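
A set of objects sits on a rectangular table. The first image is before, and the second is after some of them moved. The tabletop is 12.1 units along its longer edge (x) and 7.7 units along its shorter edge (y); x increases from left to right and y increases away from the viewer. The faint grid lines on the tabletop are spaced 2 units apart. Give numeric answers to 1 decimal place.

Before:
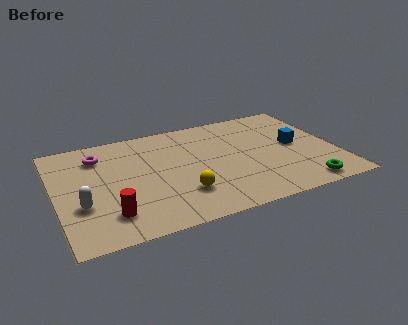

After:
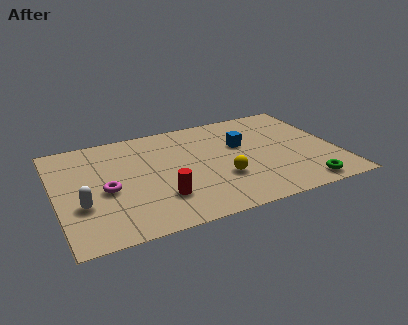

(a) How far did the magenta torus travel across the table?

2.6

The magenta torus moved from about (2.0, 6.0) to (2.1, 3.4), a distance of √(0.1² + 2.6²) ≈ 2.6.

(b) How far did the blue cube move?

2.4

From (10.4, 4.0) to (8.1, 4.8), the blue cube covered √(2.3² + 0.8²) ≈ 2.4 units.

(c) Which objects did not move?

the green torus and the white capsule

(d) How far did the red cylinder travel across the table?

2.2

The red cylinder was near (2.1, 1.7) before and (4.3, 2.1) after, so it travelled √(2.2² + 0.4²) ≈ 2.2 units.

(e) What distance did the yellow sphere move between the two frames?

1.9

From (5.2, 2.1) to (7.0, 2.6), the yellow sphere covered √(1.8² + 0.5²) ≈ 1.9 units.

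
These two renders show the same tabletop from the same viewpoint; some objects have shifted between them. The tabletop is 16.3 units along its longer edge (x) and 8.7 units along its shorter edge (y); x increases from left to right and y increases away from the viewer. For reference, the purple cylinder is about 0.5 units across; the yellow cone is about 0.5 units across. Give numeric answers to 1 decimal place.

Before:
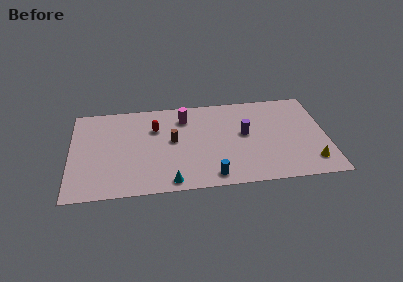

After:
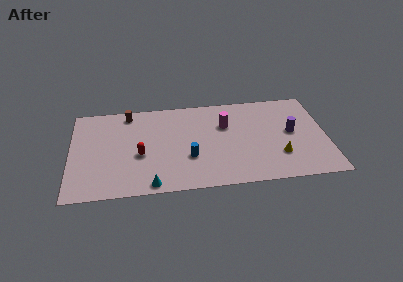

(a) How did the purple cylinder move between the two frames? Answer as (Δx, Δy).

(3.0, -0.2)

The purple cylinder was at about (11.1, 4.8) and moved to about (14.1, 4.6).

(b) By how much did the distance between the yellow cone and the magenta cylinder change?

-4.7

They were about 9.4 units apart before and 4.7 after — 4.7 units closer together.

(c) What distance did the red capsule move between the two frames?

2.6

The red capsule moved from about (5.4, 6.0) to (4.4, 3.6), a distance of √(1.0² + 2.4²) ≈ 2.6.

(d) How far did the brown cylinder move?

4.0

The brown cylinder was near (6.5, 4.7) before and (3.7, 7.6) after, so it travelled √(2.8² + 2.9²) ≈ 4.0 units.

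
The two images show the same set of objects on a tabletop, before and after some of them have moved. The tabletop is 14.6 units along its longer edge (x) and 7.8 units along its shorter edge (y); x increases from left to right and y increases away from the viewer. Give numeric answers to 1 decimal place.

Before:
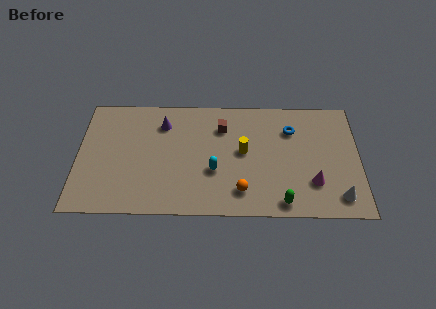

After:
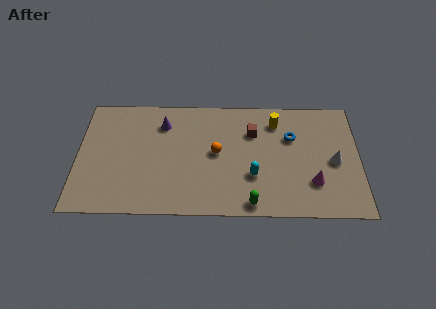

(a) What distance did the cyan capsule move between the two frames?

2.0

The cyan capsule moved from about (7.1, 2.9) to (9.1, 2.6), a distance of √(2.0² + 0.3²) ≈ 2.0.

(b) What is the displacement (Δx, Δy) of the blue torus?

(0.0, -0.5)

The blue torus started near (11.1, 5.7) and ended near (11.1, 5.2).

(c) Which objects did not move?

the magenta cone and the purple cone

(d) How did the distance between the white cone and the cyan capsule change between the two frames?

-2.3

They were about 6.6 units apart before and 4.3 after — 2.3 units closer together.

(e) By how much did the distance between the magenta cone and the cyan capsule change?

-2.0

They were about 5.1 units apart before and 3.1 after — 2.0 units closer together.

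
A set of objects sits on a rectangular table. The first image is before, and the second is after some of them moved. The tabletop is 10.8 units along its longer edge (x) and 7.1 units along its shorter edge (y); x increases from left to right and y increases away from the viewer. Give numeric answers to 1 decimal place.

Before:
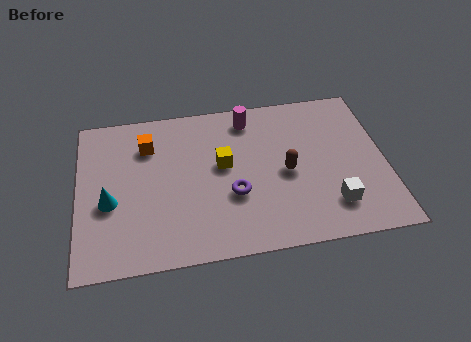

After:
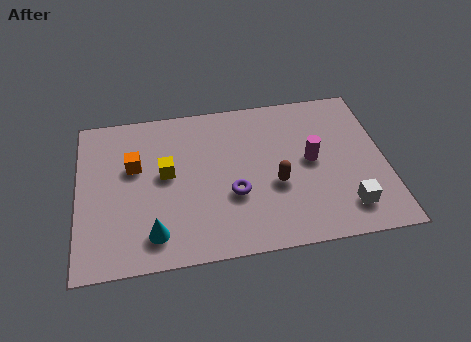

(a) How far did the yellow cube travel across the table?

2.0

The yellow cube was near (5.1, 4.0) before and (3.1, 3.9) after, so it travelled √(2.0² + 0.1²) ≈ 2.0 units.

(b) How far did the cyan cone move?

2.2

From (1.1, 2.9) to (2.6, 1.3), the cyan cone covered √(1.5² + 1.6²) ≈ 2.2 units.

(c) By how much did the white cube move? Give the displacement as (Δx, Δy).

(0.5, -0.2)

The white cube was at about (8.8, 1.6) and moved to about (9.3, 1.4).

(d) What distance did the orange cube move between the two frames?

1.0

From (2.5, 5.3) to (2.0, 4.4), the orange cube covered √(0.5² + 0.9²) ≈ 1.0 units.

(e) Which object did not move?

the purple torus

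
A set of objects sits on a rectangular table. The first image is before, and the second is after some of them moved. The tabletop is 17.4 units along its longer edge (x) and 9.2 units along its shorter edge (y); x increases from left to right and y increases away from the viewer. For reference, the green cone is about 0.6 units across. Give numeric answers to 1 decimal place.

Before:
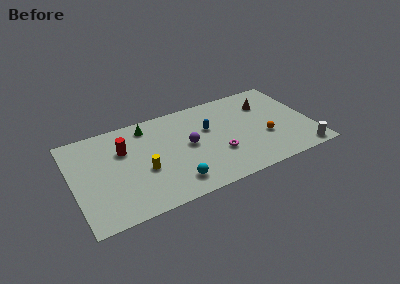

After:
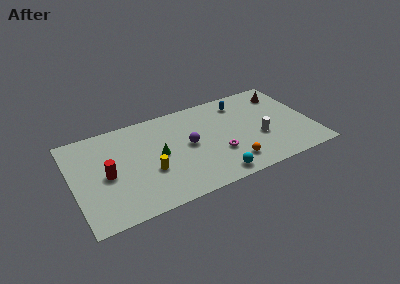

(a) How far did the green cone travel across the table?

3.1

From (5.7, 7.8) to (6.2, 4.7), the green cone covered √(0.5² + 3.1²) ≈ 3.1 units.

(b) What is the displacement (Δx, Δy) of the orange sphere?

(-2.7, -1.6)

The orange sphere was at about (13.9, 3.4) and moved to about (11.2, 1.8).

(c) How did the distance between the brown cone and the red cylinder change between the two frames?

+3.1

The distance was about 10.6 in the first image and 13.7 in the second, so they moved 3.1 units further apart.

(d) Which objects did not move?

the magenta torus and the purple sphere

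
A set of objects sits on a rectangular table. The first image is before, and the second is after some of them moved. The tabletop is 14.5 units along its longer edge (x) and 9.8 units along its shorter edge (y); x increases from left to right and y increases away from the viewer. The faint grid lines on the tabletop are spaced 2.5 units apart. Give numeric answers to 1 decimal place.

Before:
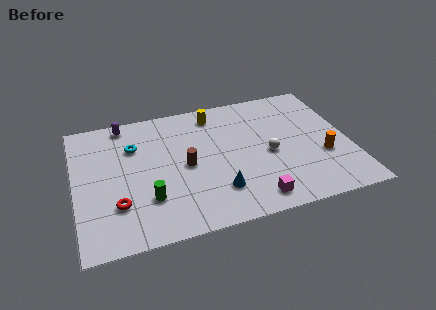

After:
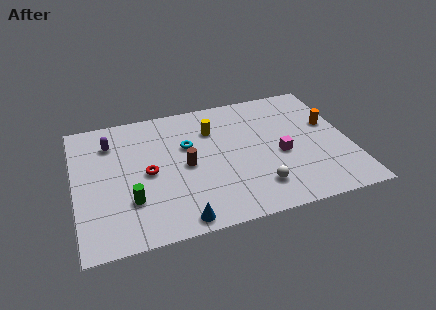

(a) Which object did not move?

the brown cylinder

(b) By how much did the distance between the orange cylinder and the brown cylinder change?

+0.6

Before: roughly 7.3 units apart; after: 7.9. That's 0.6 units further apart.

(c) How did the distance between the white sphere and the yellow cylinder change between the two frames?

+0.7

The distance was about 4.7 in the first image and 5.4 in the second, so they moved 0.7 units further apart.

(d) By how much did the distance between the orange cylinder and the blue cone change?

+4.0

Before: roughly 5.8 units apart; after: 9.8. That's 4.0 units further apart.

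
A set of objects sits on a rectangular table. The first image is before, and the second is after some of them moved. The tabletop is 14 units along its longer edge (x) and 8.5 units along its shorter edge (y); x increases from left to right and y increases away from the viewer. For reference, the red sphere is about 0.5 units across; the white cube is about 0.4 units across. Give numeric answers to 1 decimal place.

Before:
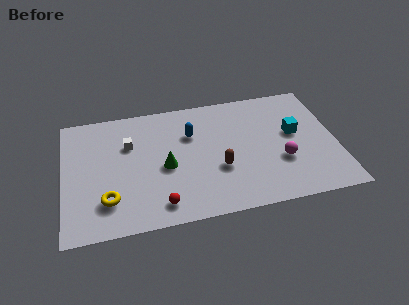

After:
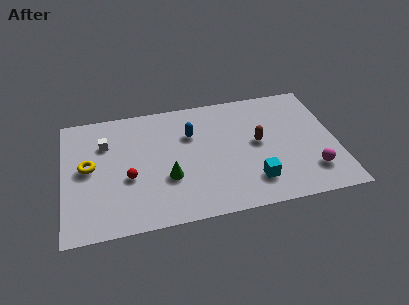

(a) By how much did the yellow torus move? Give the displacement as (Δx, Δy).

(-0.9, 2.4)

From the two frames, the yellow torus sits at roughly (2.2, 2.1) before and (1.3, 4.5) after.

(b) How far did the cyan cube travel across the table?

3.7

The cyan cube moved from about (11.9, 4.8) to (9.6, 1.9), a distance of √(2.3² + 2.9²) ≈ 3.7.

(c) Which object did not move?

the blue capsule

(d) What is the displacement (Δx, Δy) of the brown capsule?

(2.1, 1.4)

From the two frames, the brown capsule sits at roughly (7.9, 3.1) before and (10.0, 4.5) after.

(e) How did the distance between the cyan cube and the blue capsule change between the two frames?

-0.5

They were about 5.4 units apart before and 4.9 after — 0.5 units closer together.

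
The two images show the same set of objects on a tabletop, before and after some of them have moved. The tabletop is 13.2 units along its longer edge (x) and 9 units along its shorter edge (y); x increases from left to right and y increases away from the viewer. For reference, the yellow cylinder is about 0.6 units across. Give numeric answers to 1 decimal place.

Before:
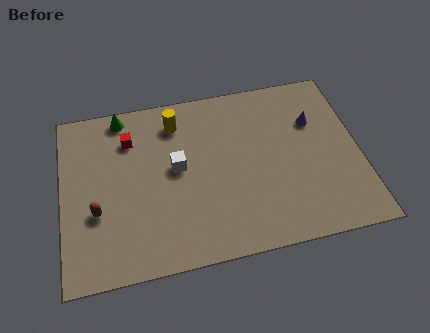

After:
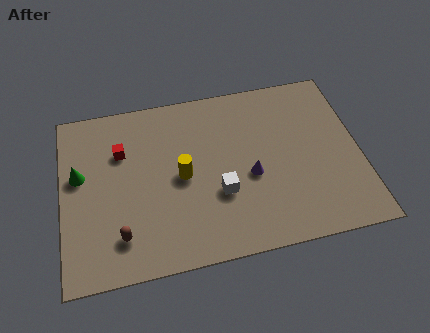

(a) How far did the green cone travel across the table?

3.4

The green cone was near (2.8, 8.1) before and (0.8, 5.3) after, so it travelled √(2.0² + 2.8²) ≈ 3.4 units.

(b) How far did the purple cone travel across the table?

3.8

From (11.3, 6.1) to (8.3, 3.8), the purple cone covered √(3.0² + 2.3²) ≈ 3.8 units.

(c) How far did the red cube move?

0.7

The red cube was near (3.1, 6.8) before and (2.7, 6.2) after, so it travelled √(0.4² + 0.6²) ≈ 0.7 units.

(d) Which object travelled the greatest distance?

the purple cone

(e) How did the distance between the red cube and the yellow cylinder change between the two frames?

+1.0

The distance was about 2.2 in the first image and 3.2 in the second, so they moved 1.0 units further apart.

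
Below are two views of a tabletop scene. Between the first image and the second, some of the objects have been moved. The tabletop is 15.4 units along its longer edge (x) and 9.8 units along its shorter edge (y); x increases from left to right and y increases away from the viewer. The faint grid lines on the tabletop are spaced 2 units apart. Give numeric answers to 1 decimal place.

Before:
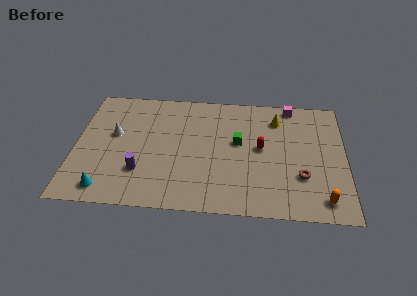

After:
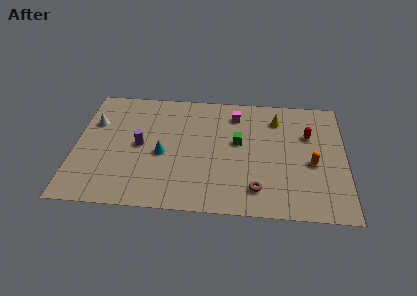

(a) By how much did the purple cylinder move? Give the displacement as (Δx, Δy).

(-0.1, 2.1)

From the two frames, the purple cylinder sits at roughly (3.8, 2.8) before and (3.7, 4.9) after.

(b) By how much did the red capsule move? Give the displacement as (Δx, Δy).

(2.7, 1.3)

The red capsule was at about (10.6, 5.2) and moved to about (13.3, 6.5).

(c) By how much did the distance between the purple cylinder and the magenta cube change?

-4.3

They were about 10.5 units apart before and 6.2 after — 4.3 units closer together.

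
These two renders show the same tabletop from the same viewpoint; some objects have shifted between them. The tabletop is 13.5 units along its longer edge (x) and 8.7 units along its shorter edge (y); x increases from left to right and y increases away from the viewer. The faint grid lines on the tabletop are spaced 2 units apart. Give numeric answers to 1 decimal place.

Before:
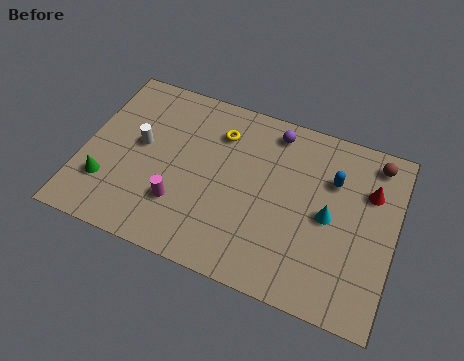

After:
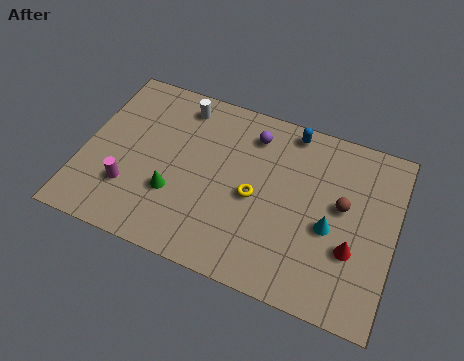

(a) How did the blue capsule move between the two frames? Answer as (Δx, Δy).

(-2.0, 1.8)

The blue capsule was at about (10.7, 6.0) and moved to about (8.7, 7.8).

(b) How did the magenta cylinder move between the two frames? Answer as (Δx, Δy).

(-2.2, 0.0)

The magenta cylinder started near (4.4, 2.5) and ended near (2.2, 2.5).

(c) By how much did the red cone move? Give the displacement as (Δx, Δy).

(-0.5, -3.0)

The red cone started near (12.3, 6.0) and ended near (11.8, 3.0).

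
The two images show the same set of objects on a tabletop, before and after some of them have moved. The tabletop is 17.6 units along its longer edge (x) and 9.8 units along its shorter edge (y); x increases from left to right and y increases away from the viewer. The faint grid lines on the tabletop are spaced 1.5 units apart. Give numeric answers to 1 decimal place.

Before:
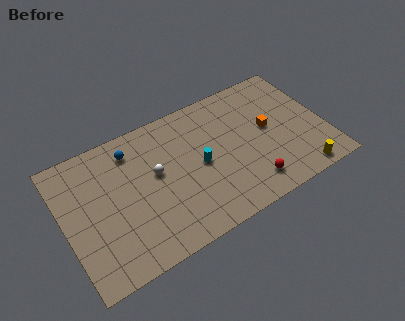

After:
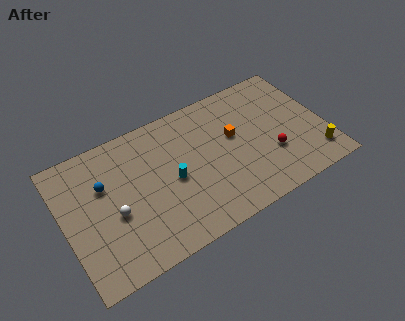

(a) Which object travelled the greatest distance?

the white sphere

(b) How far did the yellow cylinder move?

1.5

The yellow cylinder was near (15.4, 1.0) before and (16.6, 1.9) after, so it travelled √(1.2² + 0.9²) ≈ 1.5 units.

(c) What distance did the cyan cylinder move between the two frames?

1.9

The cyan cylinder moved from about (9.1, 4.8) to (7.2, 4.6), a distance of √(1.9² + 0.2²) ≈ 1.9.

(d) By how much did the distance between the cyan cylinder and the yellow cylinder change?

+2.4

Before: roughly 7.4 units apart; after: 9.8. That's 2.4 units further apart.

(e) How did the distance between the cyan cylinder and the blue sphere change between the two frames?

-0.5

Before: roughly 5.3 units apart; after: 4.8. That's 0.5 units closer together.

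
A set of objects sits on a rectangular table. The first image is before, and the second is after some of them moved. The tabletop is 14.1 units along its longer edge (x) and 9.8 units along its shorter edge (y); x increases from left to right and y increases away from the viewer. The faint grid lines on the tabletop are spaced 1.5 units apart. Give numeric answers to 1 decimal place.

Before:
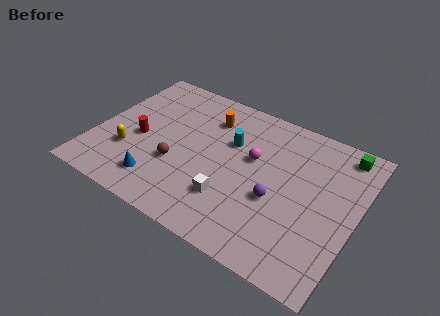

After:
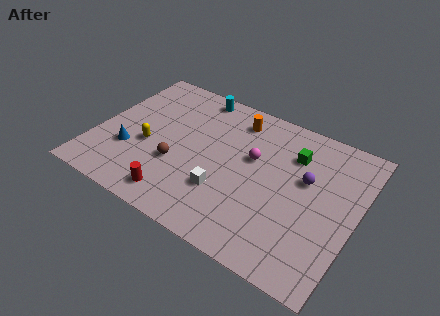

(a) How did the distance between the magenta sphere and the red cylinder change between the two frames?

-0.6

The distance was about 6.2 in the first image and 5.6 in the second, so they moved 0.6 units closer together.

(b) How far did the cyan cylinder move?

3.4

The cyan cylinder moved from about (7.1, 6.4) to (4.7, 8.8), a distance of √(2.4² + 2.4²) ≈ 3.4.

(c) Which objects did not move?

the magenta sphere and the brown sphere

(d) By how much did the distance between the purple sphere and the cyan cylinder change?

+3.4

The distance was about 3.8 in the first image and 7.2 in the second, so they moved 3.4 units further apart.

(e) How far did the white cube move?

0.5

The white cube was near (7.7, 2.7) before and (7.3, 3.0) after, so it travelled √(0.4² + 0.3²) ≈ 0.5 units.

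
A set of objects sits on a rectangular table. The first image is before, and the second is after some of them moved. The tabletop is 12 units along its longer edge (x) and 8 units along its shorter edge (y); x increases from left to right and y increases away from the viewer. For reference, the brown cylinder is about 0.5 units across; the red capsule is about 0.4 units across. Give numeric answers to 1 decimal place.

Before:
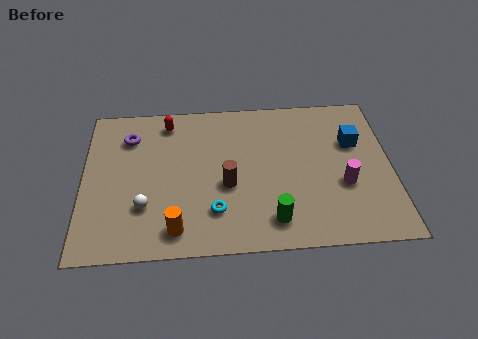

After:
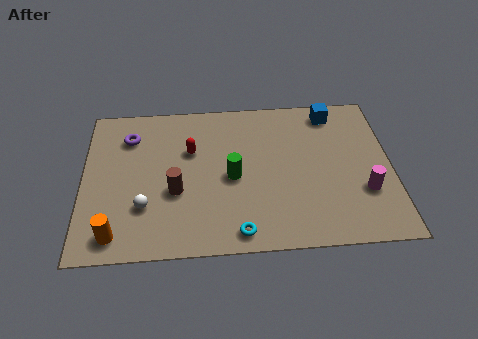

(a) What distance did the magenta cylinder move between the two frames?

0.9

From (10.1, 3.0) to (10.9, 2.6), the magenta cylinder covered √(0.8² + 0.4²) ≈ 0.9 units.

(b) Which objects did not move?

the white sphere and the purple torus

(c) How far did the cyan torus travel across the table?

1.4

The cyan torus was near (5.1, 2.0) before and (6.0, 0.9) after, so it travelled √(0.9² + 1.1²) ≈ 1.4 units.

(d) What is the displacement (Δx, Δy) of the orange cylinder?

(-2.3, -0.1)

The orange cylinder started near (3.6, 1.2) and ended near (1.3, 1.1).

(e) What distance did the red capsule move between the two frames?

1.8

The red capsule was near (3.3, 6.8) before and (4.2, 5.2) after, so it travelled √(0.9² + 1.6²) ≈ 1.8 units.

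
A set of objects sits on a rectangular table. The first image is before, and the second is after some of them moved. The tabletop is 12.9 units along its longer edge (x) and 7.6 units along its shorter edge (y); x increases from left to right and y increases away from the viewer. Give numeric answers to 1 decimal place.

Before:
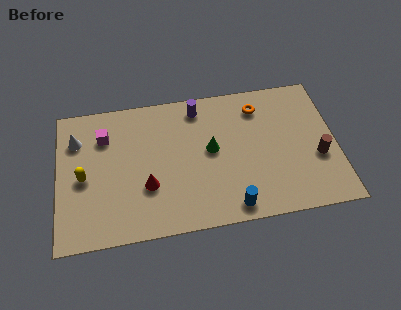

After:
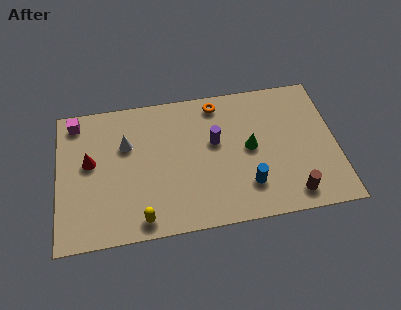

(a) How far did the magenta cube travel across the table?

1.6

From (2.2, 5.6) to (0.9, 6.6), the magenta cube covered √(1.3² + 1.0²) ≈ 1.6 units.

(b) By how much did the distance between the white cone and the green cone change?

-0.6

Before: roughly 6.4 units apart; after: 5.8. That's 0.6 units closer together.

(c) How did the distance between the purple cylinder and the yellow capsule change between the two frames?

-1.2

The distance was about 6.2 in the first image and 5.0 in the second, so they moved 1.2 units closer together.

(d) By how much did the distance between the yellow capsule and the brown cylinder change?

-3.9

They were about 10.8 units apart before and 6.9 after — 3.9 units closer together.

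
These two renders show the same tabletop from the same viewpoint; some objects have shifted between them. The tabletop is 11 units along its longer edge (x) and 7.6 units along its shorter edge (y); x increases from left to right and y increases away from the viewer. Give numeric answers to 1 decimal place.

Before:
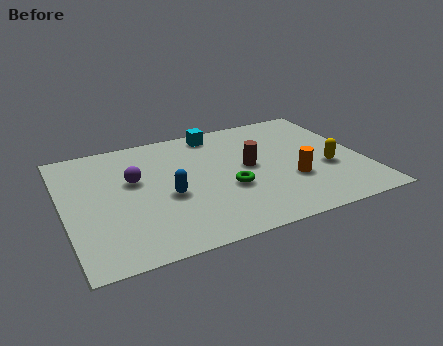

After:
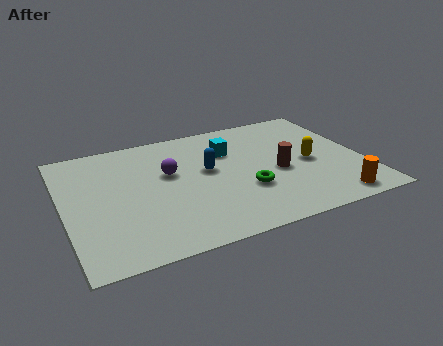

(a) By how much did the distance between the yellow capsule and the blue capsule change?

-2.1

The distance was about 5.9 in the first image and 3.8 in the second, so they moved 2.1 units closer together.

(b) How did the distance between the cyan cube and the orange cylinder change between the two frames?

+0.8

The distance was about 4.7 in the first image and 5.5 in the second, so they moved 0.8 units further apart.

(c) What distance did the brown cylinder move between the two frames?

1.2

The brown cylinder moved from about (6.8, 4.0) to (7.8, 3.3), a distance of √(1.0² + 0.7²) ≈ 1.2.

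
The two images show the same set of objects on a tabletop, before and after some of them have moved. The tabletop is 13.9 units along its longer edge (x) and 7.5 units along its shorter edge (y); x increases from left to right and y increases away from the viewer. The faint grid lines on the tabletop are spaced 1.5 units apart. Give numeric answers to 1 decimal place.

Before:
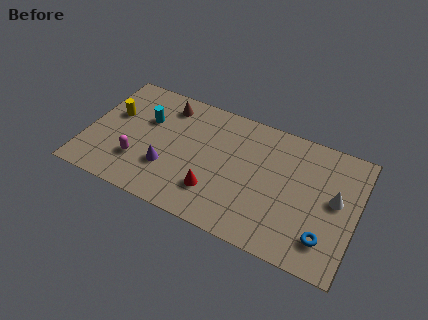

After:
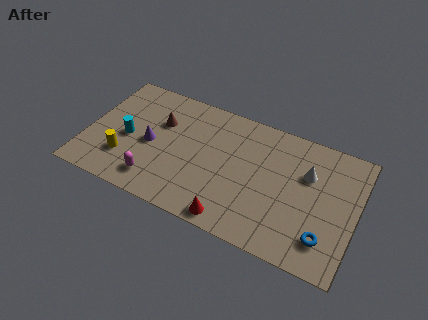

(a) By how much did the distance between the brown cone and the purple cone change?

-2.3

Before: roughly 3.8 units apart; after: 1.5. That's 2.3 units closer together.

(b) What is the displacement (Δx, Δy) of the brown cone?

(-0.2, -1.2)

The brown cone was at about (3.8, 6.2) and moved to about (3.6, 5.0).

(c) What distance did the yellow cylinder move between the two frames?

2.7

The yellow cylinder moved from about (1.2, 4.6) to (2.1, 2.1), a distance of √(0.9² + 2.5²) ≈ 2.7.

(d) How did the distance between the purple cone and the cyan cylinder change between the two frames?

-1.7

The distance was about 2.9 in the first image and 1.2 in the second, so they moved 1.7 units closer together.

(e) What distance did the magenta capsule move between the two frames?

1.3

The magenta capsule was near (2.8, 2.2) before and (3.8, 1.4) after, so it travelled √(1.0² + 0.8²) ≈ 1.3 units.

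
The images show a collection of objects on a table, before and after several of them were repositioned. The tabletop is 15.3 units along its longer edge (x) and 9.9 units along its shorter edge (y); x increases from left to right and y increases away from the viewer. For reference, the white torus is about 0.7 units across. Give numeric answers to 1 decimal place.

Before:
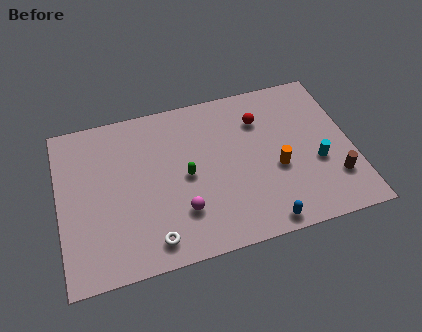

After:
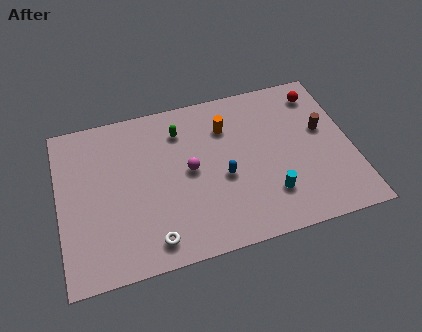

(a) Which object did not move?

the white torus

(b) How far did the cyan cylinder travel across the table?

2.9

From (13.4, 3.8) to (10.8, 2.5), the cyan cylinder covered √(2.6² + 1.3²) ≈ 2.9 units.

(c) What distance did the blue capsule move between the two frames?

3.8

The blue capsule moved from about (10.3, 0.9) to (8.5, 4.2), a distance of √(1.8² + 3.3²) ≈ 3.8.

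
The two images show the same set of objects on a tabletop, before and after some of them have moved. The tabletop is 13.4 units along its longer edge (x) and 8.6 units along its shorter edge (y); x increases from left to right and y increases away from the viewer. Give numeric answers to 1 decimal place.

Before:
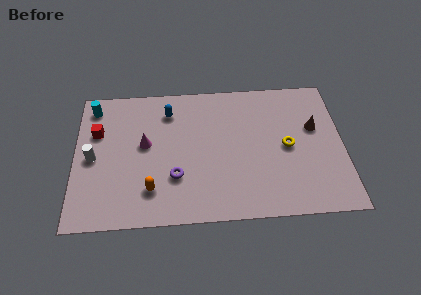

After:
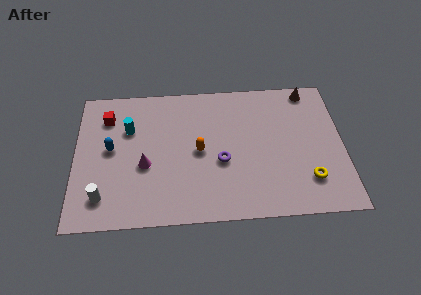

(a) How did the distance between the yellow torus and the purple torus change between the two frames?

-1.3

The distance was about 5.8 in the first image and 4.5 in the second, so they moved 1.3 units closer together.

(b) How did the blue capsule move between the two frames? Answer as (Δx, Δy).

(-2.9, -2.2)

From the two frames, the blue capsule sits at roughly (4.7, 6.8) before and (1.8, 4.6) after.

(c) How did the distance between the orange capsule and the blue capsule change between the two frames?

-0.5

They were about 4.9 units apart before and 4.4 after — 0.5 units closer together.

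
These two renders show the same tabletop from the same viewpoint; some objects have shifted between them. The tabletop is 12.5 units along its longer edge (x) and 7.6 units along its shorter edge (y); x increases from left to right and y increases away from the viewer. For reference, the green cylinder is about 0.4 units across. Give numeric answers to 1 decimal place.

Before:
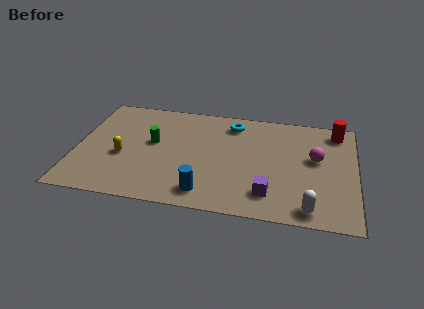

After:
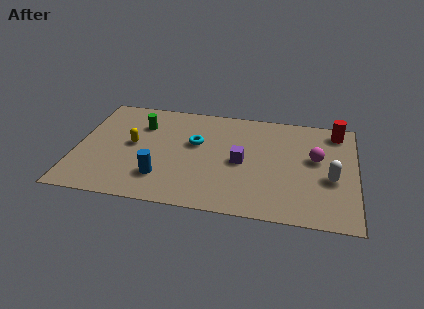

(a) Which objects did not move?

the magenta sphere and the red cylinder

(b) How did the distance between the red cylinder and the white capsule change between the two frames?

-2.3

Before: roughly 5.7 units apart; after: 3.4. That's 2.3 units closer together.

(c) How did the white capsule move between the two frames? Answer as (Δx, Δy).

(0.9, 2.2)

The white capsule was at about (10.5, 0.9) and moved to about (11.4, 3.1).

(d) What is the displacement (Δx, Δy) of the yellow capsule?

(0.4, 0.9)

From the two frames, the yellow capsule sits at roughly (2.1, 3.1) before and (2.5, 4.0) after.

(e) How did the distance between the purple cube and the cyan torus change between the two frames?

-2.7

They were about 5.0 units apart before and 2.3 after — 2.7 units closer together.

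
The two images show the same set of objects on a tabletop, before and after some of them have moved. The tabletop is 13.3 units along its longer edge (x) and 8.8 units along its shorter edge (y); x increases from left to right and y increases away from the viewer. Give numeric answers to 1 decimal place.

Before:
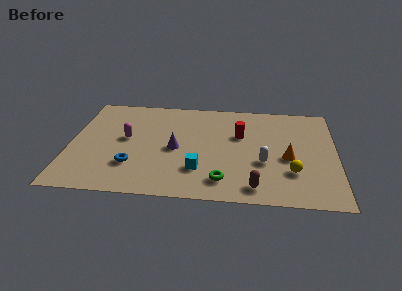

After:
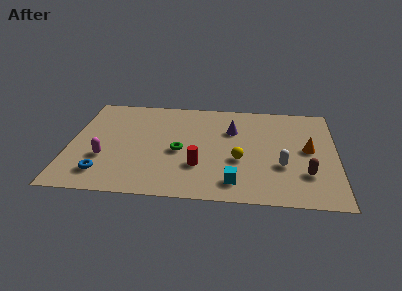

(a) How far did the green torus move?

3.2

The green torus moved from about (7.7, 1.6) to (5.5, 3.9), a distance of √(2.2² + 2.3²) ≈ 3.2.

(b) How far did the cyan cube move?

2.0

The cyan cube was near (6.5, 2.4) before and (8.3, 1.5) after, so it travelled √(1.8² + 0.9²) ≈ 2.0 units.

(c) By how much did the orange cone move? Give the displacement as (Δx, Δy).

(1.0, 0.8)

The orange cone started near (10.9, 3.8) and ended near (11.9, 4.6).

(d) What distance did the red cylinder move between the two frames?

3.5

The red cylinder was near (8.5, 5.6) before and (6.5, 2.7) after, so it travelled √(2.0² + 2.9²) ≈ 3.5 units.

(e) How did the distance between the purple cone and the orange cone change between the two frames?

-1.6

Before: roughly 5.6 units apart; after: 4.0. That's 1.6 units closer together.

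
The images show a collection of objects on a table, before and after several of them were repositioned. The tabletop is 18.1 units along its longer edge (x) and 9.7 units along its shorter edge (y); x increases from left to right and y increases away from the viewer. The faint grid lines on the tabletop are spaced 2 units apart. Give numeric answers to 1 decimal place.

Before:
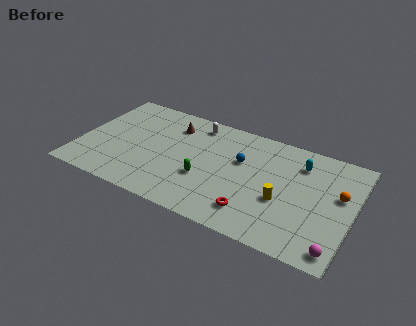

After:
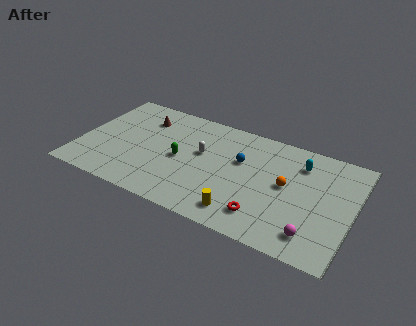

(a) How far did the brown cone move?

2.0

From (5.8, 7.5) to (3.8, 7.4), the brown cone covered √(2.0² + 0.1²) ≈ 2.0 units.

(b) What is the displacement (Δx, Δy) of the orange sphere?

(-3.4, -0.6)

From the two frames, the orange sphere sits at roughly (17.1, 5.8) before and (13.7, 5.2) after.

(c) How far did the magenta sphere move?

1.6

The magenta sphere moved from about (17.3, 1.2) to (15.8, 1.8), a distance of √(1.5² + 0.6²) ≈ 1.6.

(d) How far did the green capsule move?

2.1

The green capsule was near (8.5, 3.5) before and (6.7, 4.6) after, so it travelled √(1.8² + 1.1²) ≈ 2.1 units.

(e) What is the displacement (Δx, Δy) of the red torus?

(0.7, 0.0)

The red torus started near (11.9, 2.0) and ended near (12.6, 2.0).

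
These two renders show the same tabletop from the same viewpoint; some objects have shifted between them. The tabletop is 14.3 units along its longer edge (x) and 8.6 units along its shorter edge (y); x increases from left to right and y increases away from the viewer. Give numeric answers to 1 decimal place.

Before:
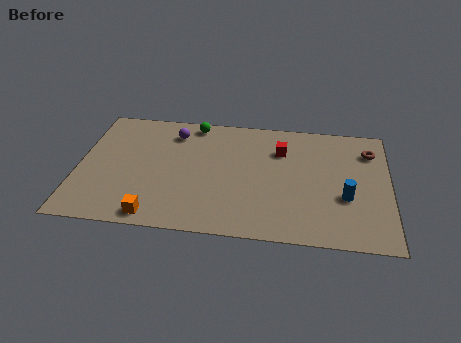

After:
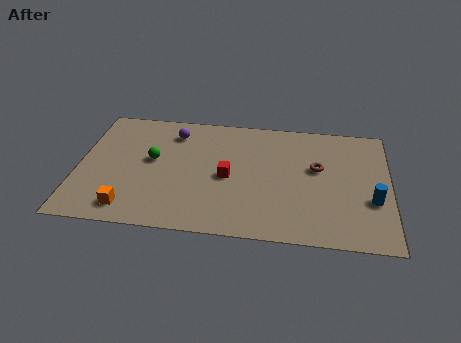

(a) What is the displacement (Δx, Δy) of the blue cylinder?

(1.2, -0.1)

From the two frames, the blue cylinder sits at roughly (12.3, 3.2) before and (13.5, 3.1) after.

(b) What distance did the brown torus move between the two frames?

2.8

From (13.4, 6.6) to (11.0, 5.1), the brown torus covered √(2.4² + 1.5²) ≈ 2.8 units.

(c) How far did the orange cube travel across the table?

1.3

The orange cube was near (3.7, 0.9) before and (2.5, 1.3) after, so it travelled √(1.2² + 0.4²) ≈ 1.3 units.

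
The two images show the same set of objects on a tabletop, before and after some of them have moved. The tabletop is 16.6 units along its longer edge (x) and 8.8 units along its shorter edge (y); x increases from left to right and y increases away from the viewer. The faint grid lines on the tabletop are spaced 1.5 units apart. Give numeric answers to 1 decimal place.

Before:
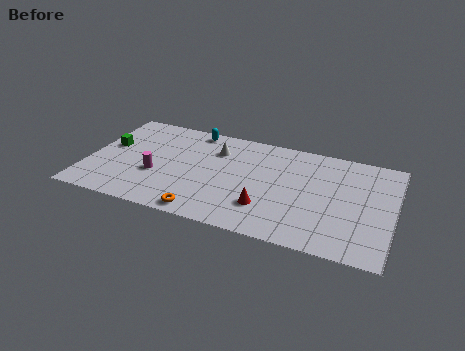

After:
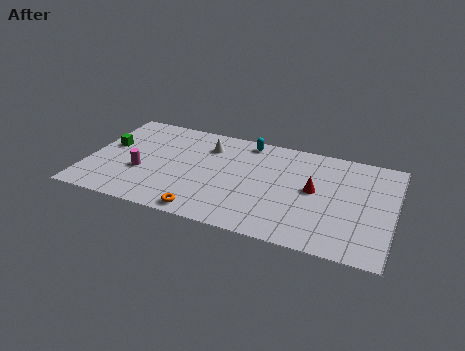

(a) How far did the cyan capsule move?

3.0

The cyan capsule moved from about (5.4, 7.9) to (8.4, 7.8), a distance of √(3.0² + 0.1²) ≈ 3.0.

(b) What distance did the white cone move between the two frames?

0.5

From (6.8, 6.5) to (6.3, 6.7), the white cone covered √(0.5² + 0.2²) ≈ 0.5 units.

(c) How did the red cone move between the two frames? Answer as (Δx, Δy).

(2.4, 2.3)

From the two frames, the red cone sits at roughly (9.9, 2.4) before and (12.3, 4.7) after.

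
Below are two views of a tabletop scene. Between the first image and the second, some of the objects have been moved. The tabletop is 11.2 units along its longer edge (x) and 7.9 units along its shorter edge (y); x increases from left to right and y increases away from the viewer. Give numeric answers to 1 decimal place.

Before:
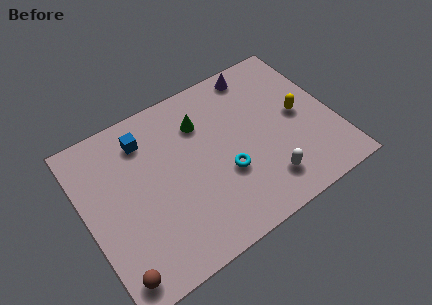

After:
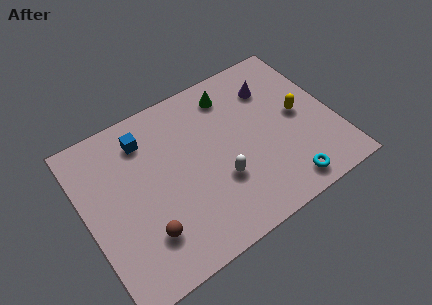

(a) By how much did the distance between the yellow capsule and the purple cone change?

-1.2

Before: roughly 3.3 units apart; after: 2.1. That's 1.2 units closer together.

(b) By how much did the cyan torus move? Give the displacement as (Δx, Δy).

(2.4, -1.9)

The cyan torus was at about (6.1, 2.9) and moved to about (8.5, 1.0).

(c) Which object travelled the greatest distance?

the cyan torus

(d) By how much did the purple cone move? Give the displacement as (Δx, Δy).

(0.5, -1.1)

From the two frames, the purple cone sits at roughly (8.3, 7.0) before and (8.8, 5.9) after.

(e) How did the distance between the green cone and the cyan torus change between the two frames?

+2.7

They were about 3.0 units apart before and 5.7 after — 2.7 units further apart.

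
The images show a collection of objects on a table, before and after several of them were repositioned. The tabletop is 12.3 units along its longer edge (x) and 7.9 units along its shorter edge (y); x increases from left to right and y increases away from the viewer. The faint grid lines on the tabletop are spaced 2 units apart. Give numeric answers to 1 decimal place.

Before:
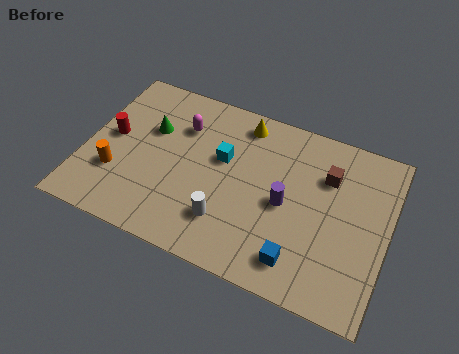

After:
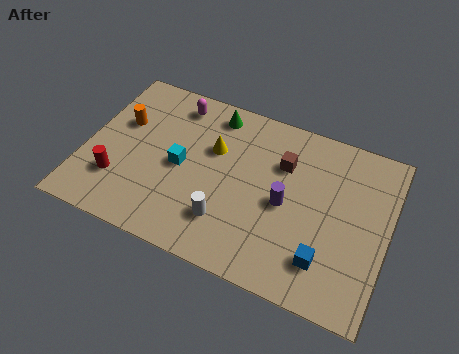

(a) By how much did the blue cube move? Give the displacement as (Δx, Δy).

(1.0, 0.4)

From the two frames, the blue cube sits at roughly (9.0, 1.4) before and (10.0, 1.8) after.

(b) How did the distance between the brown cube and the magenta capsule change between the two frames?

-1.2

The distance was about 6.0 in the first image and 4.8 in the second, so they moved 1.2 units closer together.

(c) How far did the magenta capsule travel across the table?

1.1

The magenta capsule moved from about (3.7, 5.7) to (3.3, 6.7), a distance of √(0.4² + 1.0²) ≈ 1.1.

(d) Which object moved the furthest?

the green cone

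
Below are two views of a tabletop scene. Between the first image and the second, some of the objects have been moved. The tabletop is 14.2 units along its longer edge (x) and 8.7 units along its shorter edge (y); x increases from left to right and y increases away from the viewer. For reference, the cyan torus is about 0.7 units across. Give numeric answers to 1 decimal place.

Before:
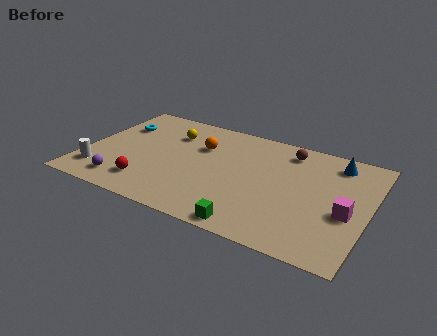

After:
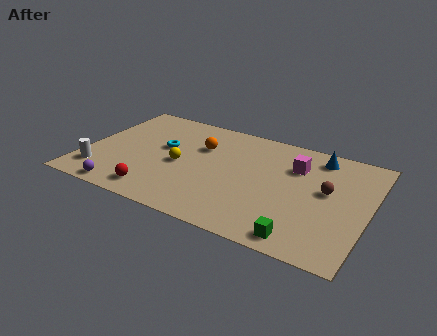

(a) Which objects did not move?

the white cylinder and the orange sphere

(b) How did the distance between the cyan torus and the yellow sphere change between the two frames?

-1.2

The distance was about 2.7 in the first image and 1.5 in the second, so they moved 1.2 units closer together.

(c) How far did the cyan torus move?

2.7

The cyan torus was near (1.3, 6.1) before and (3.8, 5.1) after, so it travelled √(2.5² + 1.0²) ≈ 2.7 units.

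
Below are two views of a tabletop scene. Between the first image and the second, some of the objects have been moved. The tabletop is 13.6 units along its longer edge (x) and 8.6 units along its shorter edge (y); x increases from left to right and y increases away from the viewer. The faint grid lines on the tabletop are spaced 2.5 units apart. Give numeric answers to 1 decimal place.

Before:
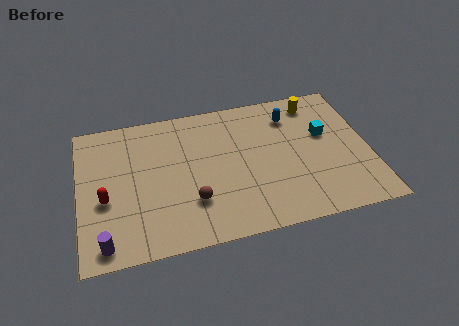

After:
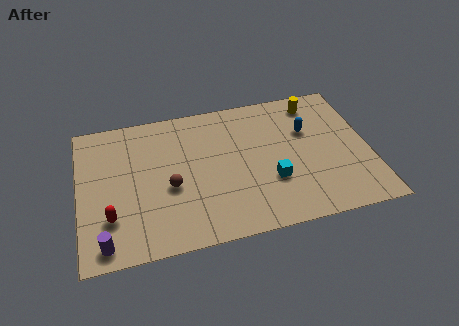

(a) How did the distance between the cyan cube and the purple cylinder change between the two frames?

-3.3

The distance was about 11.3 in the first image and 8.0 in the second, so they moved 3.3 units closer together.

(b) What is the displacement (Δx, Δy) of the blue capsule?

(0.7, -1.1)

From the two frames, the blue capsule sits at roughly (10.1, 6.7) before and (10.8, 5.6) after.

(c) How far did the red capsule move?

1.1

From (1.2, 3.5) to (1.4, 2.4), the red capsule covered √(0.2² + 1.1²) ≈ 1.1 units.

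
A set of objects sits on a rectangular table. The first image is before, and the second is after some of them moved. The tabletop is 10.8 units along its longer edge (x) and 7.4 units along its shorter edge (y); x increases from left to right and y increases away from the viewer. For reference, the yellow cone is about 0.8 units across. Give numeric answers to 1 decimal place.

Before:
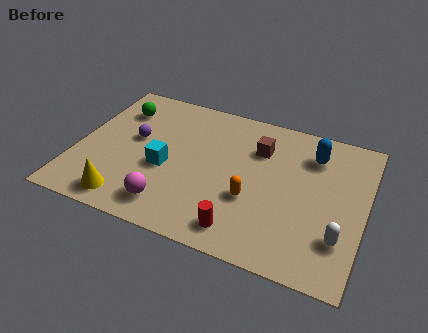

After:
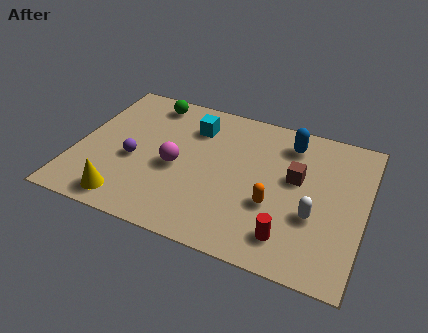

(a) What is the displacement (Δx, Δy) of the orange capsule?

(0.8, 0.0)

The orange capsule started near (6.7, 2.7) and ended near (7.5, 2.7).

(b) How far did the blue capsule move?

0.9

The blue capsule moved from about (8.7, 5.7) to (7.8, 6.0), a distance of √(0.9² + 0.3²) ≈ 0.9.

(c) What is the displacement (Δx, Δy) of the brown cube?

(1.5, -1.0)

The brown cube started near (6.7, 5.3) and ended near (8.2, 4.3).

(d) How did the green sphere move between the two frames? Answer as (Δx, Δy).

(1.1, 0.8)

The green sphere started near (1.3, 5.6) and ended near (2.4, 6.4).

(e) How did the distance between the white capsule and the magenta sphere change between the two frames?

-1.0

The distance was about 6.2 in the first image and 5.2 in the second, so they moved 1.0 units closer together.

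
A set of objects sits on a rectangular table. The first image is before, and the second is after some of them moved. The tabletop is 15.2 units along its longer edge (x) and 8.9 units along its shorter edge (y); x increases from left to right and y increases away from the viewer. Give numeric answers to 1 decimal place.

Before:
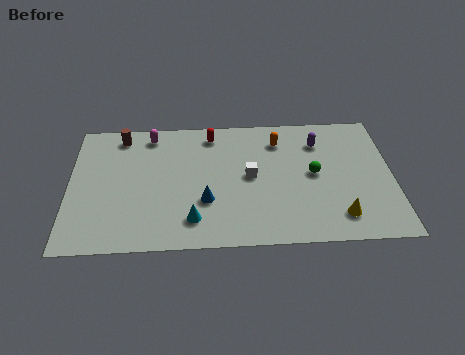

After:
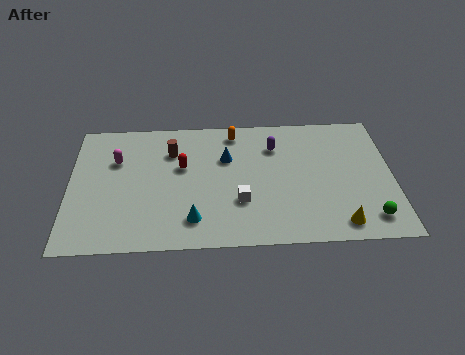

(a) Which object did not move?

the cyan cone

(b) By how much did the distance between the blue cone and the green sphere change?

+2.6

The distance was about 5.3 in the first image and 7.9 in the second, so they moved 2.6 units further apart.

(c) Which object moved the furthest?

the green sphere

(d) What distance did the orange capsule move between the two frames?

2.2

The orange capsule was near (9.9, 7.0) before and (7.8, 7.7) after, so it travelled √(2.1² + 0.7²) ≈ 2.2 units.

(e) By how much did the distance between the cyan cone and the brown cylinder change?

-2.0

They were about 6.8 units apart before and 4.8 after — 2.0 units closer together.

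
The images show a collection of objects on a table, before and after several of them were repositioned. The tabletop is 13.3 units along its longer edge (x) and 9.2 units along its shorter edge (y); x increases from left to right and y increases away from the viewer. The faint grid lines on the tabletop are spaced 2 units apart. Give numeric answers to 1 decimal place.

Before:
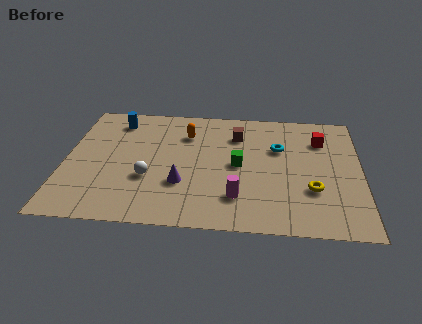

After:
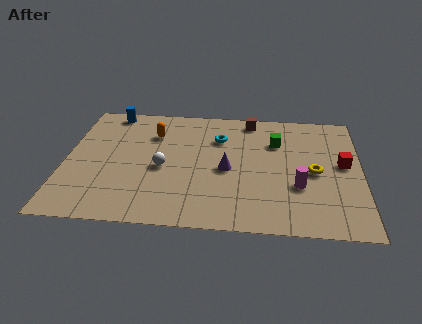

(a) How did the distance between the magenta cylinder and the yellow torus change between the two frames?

-2.1

The distance was about 3.4 in the first image and 1.3 in the second, so they moved 2.1 units closer together.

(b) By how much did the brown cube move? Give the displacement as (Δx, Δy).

(0.6, 1.3)

The brown cube was at about (7.7, 6.9) and moved to about (8.3, 8.2).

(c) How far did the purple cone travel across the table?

2.3

The purple cone was near (5.3, 3.0) before and (7.3, 4.2) after, so it travelled √(2.0² + 1.2²) ≈ 2.3 units.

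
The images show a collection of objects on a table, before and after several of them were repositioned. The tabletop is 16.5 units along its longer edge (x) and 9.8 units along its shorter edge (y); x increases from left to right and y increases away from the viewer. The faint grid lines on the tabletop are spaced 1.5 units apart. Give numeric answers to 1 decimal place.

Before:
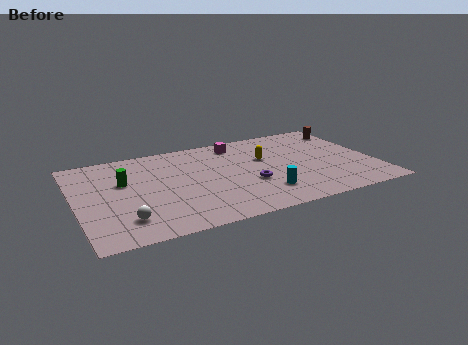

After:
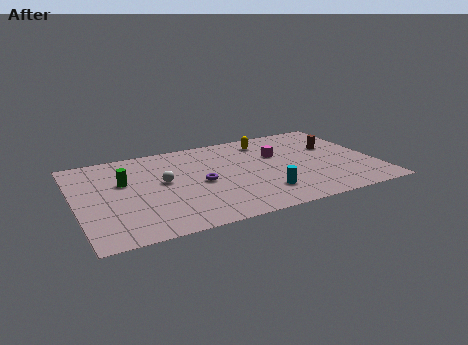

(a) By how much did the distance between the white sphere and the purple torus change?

-5.0

Before: roughly 7.2 units apart; after: 2.2. That's 5.0 units closer together.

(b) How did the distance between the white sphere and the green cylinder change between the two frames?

-1.8

The distance was about 4.0 in the first image and 2.2 in the second, so they moved 1.8 units closer together.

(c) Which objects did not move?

the cyan cylinder and the green cylinder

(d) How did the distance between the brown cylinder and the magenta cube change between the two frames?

-3.2

The distance was about 6.4 in the first image and 3.2 in the second, so they moved 3.2 units closer together.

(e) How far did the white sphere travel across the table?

4.1

The white sphere moved from about (2.4, 2.1) to (4.8, 5.4), a distance of √(2.4² + 3.3²) ≈ 4.1.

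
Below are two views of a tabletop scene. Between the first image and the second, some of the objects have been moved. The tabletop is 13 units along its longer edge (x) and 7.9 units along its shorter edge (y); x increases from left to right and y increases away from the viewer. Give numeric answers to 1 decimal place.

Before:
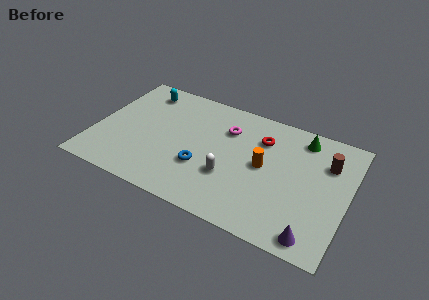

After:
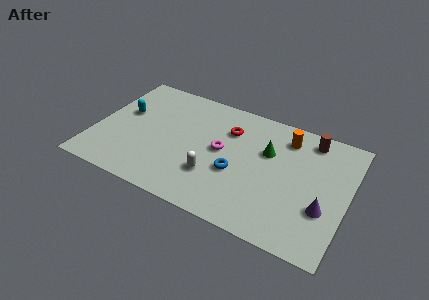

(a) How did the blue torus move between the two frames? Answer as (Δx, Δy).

(1.7, 0.4)

From the two frames, the blue torus sits at roughly (5.7, 2.7) before and (7.4, 3.1) after.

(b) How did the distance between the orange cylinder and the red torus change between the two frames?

+1.3

The distance was about 1.7 in the first image and 3.0 in the second, so they moved 1.3 units further apart.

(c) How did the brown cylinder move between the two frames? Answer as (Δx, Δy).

(-1.0, 1.2)

The brown cylinder was at about (11.8, 5.6) and moved to about (10.8, 6.8).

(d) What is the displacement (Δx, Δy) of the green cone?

(-1.6, -1.6)

The green cone started near (10.4, 6.7) and ended near (8.8, 5.1).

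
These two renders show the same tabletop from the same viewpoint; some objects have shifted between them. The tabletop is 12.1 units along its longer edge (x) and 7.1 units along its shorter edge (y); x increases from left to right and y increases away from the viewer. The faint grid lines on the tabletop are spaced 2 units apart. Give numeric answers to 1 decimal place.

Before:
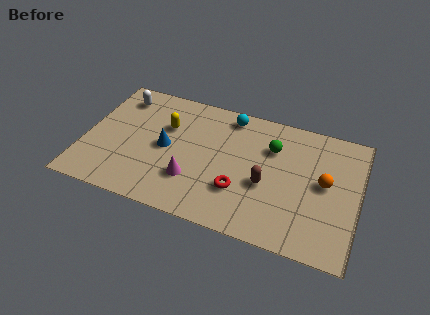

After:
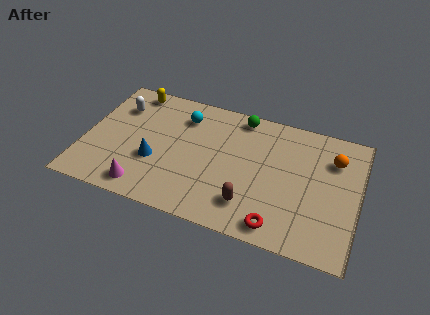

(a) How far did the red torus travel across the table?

2.2

The red torus moved from about (7.0, 2.2) to (8.8, 0.9), a distance of √(1.8² + 1.3²) ≈ 2.2.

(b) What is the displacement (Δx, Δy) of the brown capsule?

(-0.6, -1.3)

The brown capsule was at about (8.1, 2.9) and moved to about (7.5, 1.6).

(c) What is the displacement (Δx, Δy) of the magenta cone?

(-2.0, -1.1)

From the two frames, the magenta cone sits at roughly (4.9, 2.1) before and (2.9, 1.0) after.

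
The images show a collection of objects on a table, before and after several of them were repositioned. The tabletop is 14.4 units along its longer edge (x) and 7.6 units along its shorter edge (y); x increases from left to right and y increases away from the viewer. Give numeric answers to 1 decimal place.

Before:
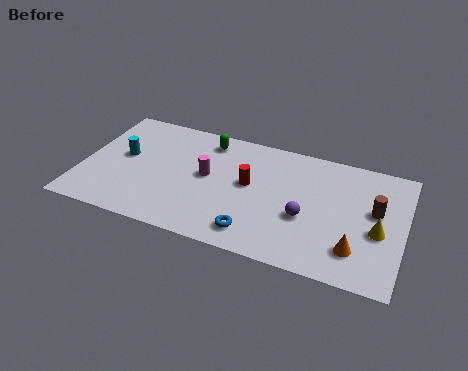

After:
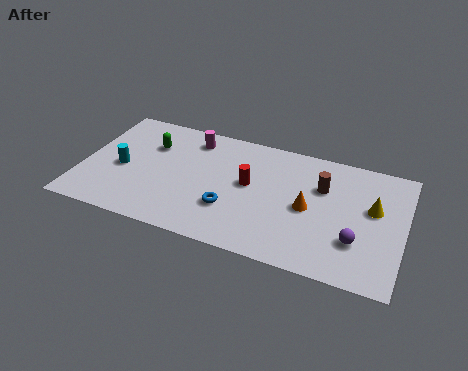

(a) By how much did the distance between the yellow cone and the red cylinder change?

-0.4

They were about 5.9 units apart before and 5.5 after — 0.4 units closer together.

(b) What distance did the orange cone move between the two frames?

2.8

The orange cone was near (12.4, 1.8) before and (10.2, 3.6) after, so it travelled √(2.2² + 1.8²) ≈ 2.8 units.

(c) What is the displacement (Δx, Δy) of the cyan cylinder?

(0.0, -0.8)

The cyan cylinder started near (1.8, 4.2) and ended near (1.8, 3.4).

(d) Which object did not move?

the red cylinder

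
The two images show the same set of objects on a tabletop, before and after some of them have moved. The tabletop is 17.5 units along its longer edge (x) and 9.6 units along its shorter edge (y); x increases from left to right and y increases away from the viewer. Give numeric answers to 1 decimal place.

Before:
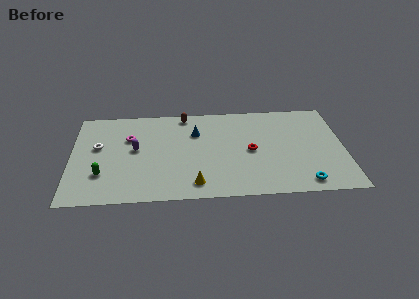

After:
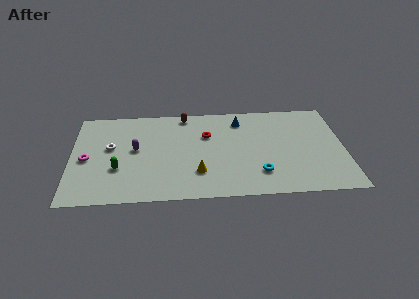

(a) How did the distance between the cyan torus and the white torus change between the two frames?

-3.8

They were about 13.8 units apart before and 10.0 after — 3.8 units closer together.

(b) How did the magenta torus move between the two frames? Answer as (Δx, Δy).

(-2.7, -2.0)

From the two frames, the magenta torus sits at roughly (3.7, 6.4) before and (1.0, 4.4) after.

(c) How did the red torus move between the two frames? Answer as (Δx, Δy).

(-2.8, 1.8)

The red torus started near (11.5, 4.6) and ended near (8.7, 6.4).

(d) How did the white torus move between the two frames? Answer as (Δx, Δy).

(0.8, -0.1)

The white torus was at about (1.7, 5.6) and moved to about (2.5, 5.5).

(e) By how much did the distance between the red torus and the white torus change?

-3.6

Before: roughly 9.9 units apart; after: 6.3. That's 3.6 units closer together.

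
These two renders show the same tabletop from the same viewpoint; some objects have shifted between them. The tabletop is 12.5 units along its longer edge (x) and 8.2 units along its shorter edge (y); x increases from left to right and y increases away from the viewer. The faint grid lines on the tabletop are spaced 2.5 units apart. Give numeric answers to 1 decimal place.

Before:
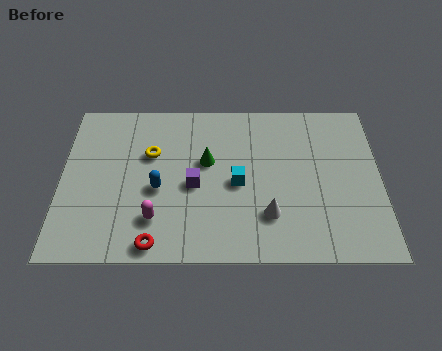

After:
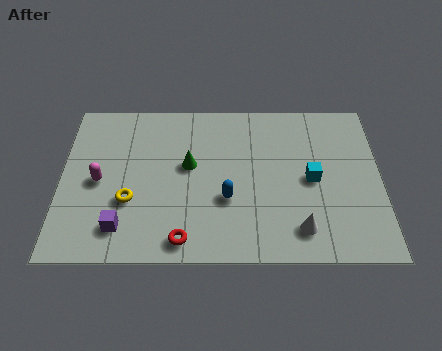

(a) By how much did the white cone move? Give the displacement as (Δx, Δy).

(1.2, -0.7)

The white cone started near (8.1, 2.2) and ended near (9.3, 1.5).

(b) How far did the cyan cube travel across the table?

2.9

From (6.9, 3.8) to (9.8, 4.0), the cyan cube covered √(2.9² + 0.2²) ≈ 2.9 units.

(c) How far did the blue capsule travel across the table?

2.7

From (3.8, 3.5) to (6.5, 3.0), the blue capsule covered √(2.7² + 0.5²) ≈ 2.7 units.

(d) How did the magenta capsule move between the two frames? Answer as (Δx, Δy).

(-2.2, 1.9)

The magenta capsule was at about (3.7, 2.0) and moved to about (1.5, 3.9).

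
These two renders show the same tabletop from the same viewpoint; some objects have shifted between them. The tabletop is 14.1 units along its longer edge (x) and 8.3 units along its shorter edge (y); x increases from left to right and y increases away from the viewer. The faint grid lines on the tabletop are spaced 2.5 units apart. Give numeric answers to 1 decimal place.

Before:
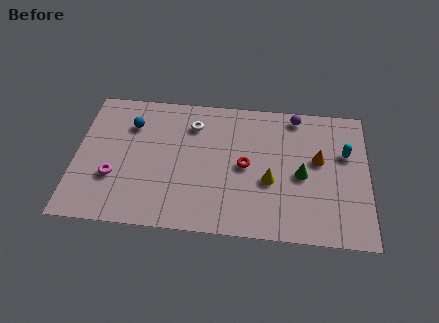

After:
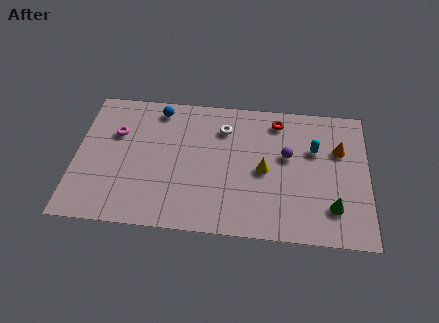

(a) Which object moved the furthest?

the red torus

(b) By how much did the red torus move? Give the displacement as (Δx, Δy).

(1.5, 2.9)

The red torus started near (8.2, 4.1) and ended near (9.7, 7.0).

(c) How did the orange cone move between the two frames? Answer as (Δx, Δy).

(1.0, 0.7)

The orange cone was at about (11.7, 4.8) and moved to about (12.7, 5.5).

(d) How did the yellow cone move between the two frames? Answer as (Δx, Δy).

(-0.3, 0.6)

The yellow cone was at about (9.4, 3.3) and moved to about (9.1, 3.9).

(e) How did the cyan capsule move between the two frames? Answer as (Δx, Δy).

(-1.5, 0.1)

The cyan capsule started near (13.0, 5.3) and ended near (11.5, 5.4).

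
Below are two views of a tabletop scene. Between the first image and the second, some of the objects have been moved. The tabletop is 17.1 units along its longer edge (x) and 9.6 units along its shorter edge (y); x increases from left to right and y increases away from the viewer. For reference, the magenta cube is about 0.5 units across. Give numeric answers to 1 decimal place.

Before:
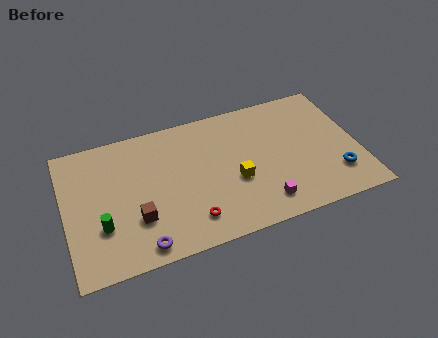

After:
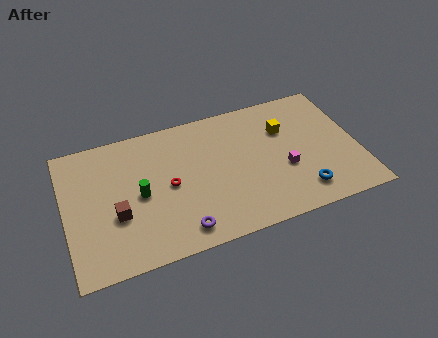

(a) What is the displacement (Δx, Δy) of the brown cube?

(-1.1, 0.6)

From the two frames, the brown cube sits at roughly (4.0, 3.0) before and (2.9, 3.6) after.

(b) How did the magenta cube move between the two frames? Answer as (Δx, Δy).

(1.5, 2.0)

The magenta cube started near (11.2, 1.7) and ended near (12.7, 3.7).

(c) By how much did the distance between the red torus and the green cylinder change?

-3.4

The distance was about 5.1 in the first image and 1.7 in the second, so they moved 3.4 units closer together.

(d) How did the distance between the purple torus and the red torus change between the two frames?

+0.3

They were about 3.0 units apart before and 3.3 after — 0.3 units further apart.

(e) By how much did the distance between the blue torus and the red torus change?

-0.6

Before: roughly 8.6 units apart; after: 8.0. That's 0.6 units closer together.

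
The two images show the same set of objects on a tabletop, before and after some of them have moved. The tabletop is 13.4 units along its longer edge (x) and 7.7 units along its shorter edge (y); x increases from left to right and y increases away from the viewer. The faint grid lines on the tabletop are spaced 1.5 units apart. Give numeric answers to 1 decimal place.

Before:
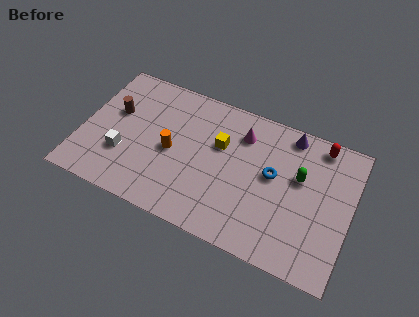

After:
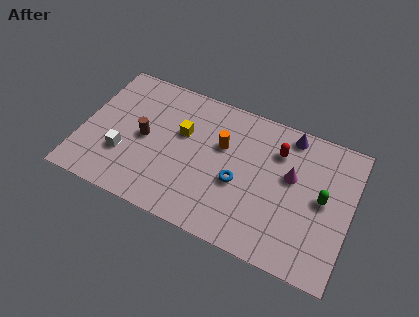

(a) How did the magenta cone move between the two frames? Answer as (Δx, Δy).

(2.6, -1.3)

The magenta cone was at about (7.8, 5.9) and moved to about (10.4, 4.6).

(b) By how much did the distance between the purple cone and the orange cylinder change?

-2.7

Before: roughly 6.4 units apart; after: 3.7. That's 2.7 units closer together.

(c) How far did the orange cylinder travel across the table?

2.7

The orange cylinder was near (4.5, 3.6) before and (6.9, 4.9) after, so it travelled √(2.4² + 1.3²) ≈ 2.7 units.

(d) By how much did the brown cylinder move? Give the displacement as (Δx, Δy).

(1.6, -0.9)

The brown cylinder started near (1.5, 4.7) and ended near (3.1, 3.8).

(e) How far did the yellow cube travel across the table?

1.9

From (6.8, 4.9) to (4.9, 4.8), the yellow cube covered √(1.9² + 0.1²) ≈ 1.9 units.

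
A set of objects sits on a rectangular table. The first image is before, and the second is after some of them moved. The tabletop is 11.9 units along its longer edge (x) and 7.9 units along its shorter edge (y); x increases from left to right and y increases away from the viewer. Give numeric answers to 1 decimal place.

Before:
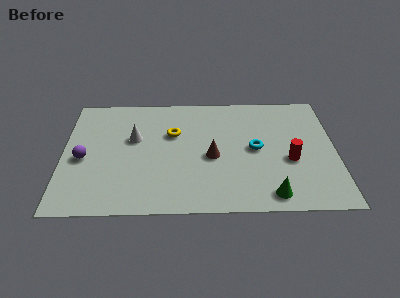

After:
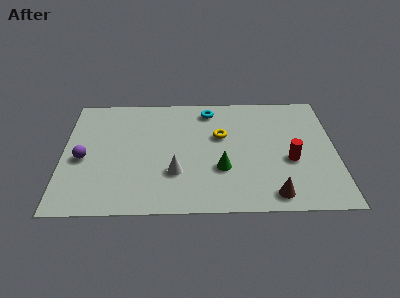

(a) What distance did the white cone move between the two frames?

2.9

The white cone moved from about (3.1, 4.8) to (4.9, 2.5), a distance of √(1.8² + 2.3²) ≈ 2.9.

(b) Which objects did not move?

the red cylinder and the purple sphere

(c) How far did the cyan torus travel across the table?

3.4

The cyan torus moved from about (8.4, 4.0) to (6.4, 6.7), a distance of √(2.0² + 2.7²) ≈ 3.4.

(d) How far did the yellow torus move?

2.1

From (4.8, 5.1) to (6.9, 4.9), the yellow torus covered √(2.1² + 0.2²) ≈ 2.1 units.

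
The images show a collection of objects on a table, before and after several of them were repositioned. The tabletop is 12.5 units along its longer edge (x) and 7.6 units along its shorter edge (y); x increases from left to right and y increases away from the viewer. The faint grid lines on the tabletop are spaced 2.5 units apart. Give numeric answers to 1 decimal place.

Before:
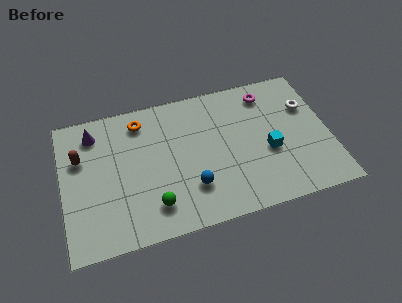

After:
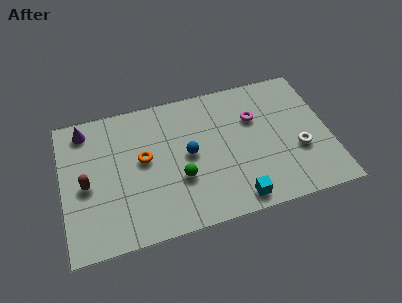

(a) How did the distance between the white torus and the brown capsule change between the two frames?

-0.8

The distance was about 10.7 in the first image and 9.9 in the second, so they moved 0.8 units closer together.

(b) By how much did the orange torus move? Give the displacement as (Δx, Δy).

(0.0, -2.1)

The orange torus was at about (3.8, 6.3) and moved to about (3.8, 4.2).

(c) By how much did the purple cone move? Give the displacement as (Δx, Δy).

(-0.4, 0.3)

From the two frames, the purple cone sits at roughly (1.6, 6.2) before and (1.2, 6.5) after.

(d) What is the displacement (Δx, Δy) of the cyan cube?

(-1.7, -2.2)

From the two frames, the cyan cube sits at roughly (9.6, 3.1) before and (7.9, 0.9) after.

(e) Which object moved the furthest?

the cyan cube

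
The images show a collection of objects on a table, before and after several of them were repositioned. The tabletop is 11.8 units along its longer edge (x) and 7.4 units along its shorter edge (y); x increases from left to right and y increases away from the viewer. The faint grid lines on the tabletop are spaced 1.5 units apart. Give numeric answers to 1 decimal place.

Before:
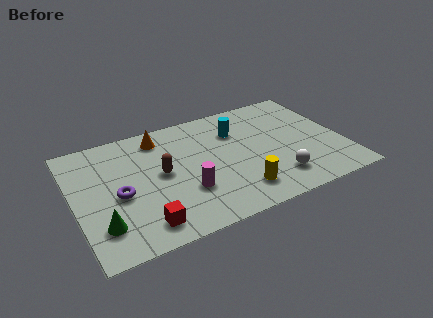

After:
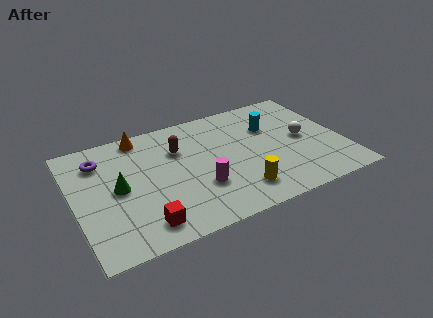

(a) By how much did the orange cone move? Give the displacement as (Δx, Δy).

(-0.8, 0.4)

The orange cone was at about (4.0, 6.2) and moved to about (3.2, 6.6).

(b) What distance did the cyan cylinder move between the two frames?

1.5

The cyan cylinder moved from about (7.3, 5.3) to (8.8, 5.0), a distance of √(1.5² + 0.3²) ≈ 1.5.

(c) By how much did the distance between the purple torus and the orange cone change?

-1.5

They were about 3.6 units apart before and 2.1 after — 1.5 units closer together.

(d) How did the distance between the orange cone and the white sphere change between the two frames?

+1.0

The distance was about 6.5 in the first image and 7.5 in the second, so they moved 1.0 units further apart.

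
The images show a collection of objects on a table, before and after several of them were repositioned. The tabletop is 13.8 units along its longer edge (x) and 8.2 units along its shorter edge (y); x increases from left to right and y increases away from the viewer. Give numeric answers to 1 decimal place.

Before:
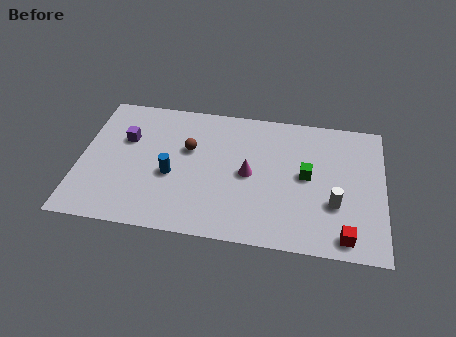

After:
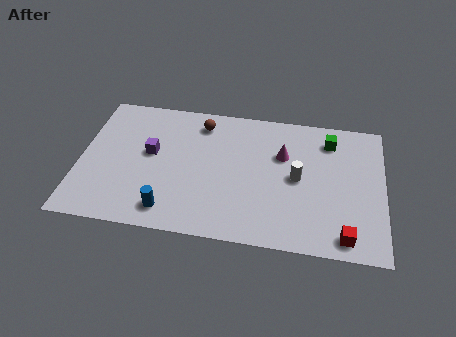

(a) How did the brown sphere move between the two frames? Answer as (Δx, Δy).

(0.5, 1.7)

The brown sphere was at about (4.9, 5.1) and moved to about (5.4, 6.8).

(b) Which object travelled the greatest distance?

the green cube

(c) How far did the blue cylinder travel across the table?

2.1

The blue cylinder was near (4.2, 3.4) before and (4.2, 1.3) after, so it travelled √(0.0² + 2.1²) ≈ 2.1 units.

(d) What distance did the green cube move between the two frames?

2.5

The green cube was near (10.3, 4.3) before and (11.3, 6.6) after, so it travelled √(1.0² + 2.3²) ≈ 2.5 units.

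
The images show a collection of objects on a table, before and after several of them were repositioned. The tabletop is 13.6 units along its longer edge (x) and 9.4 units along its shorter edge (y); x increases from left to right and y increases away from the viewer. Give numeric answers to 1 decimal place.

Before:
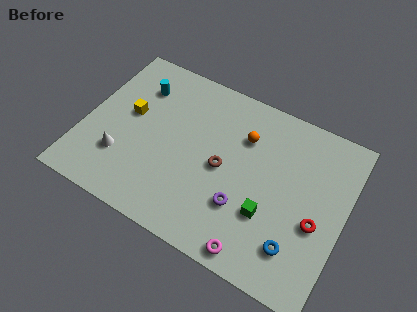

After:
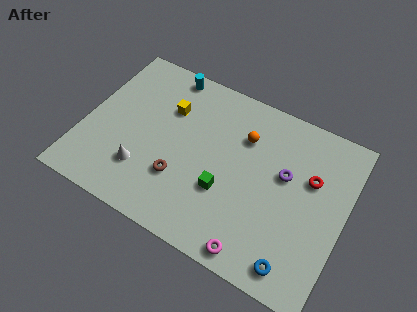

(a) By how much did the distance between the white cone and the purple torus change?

+1.3

Before: roughly 6.4 units apart; after: 7.7. That's 1.3 units further apart.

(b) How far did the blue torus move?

0.9

The blue torus was near (11.5, 2.1) before and (11.6, 1.2) after, so it travelled √(0.1² + 0.9²) ≈ 0.9 units.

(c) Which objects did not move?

the magenta torus and the orange sphere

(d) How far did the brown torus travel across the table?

2.6

The brown torus was near (7.3, 4.5) before and (5.3, 2.9) after, so it travelled √(2.0² + 1.6²) ≈ 2.6 units.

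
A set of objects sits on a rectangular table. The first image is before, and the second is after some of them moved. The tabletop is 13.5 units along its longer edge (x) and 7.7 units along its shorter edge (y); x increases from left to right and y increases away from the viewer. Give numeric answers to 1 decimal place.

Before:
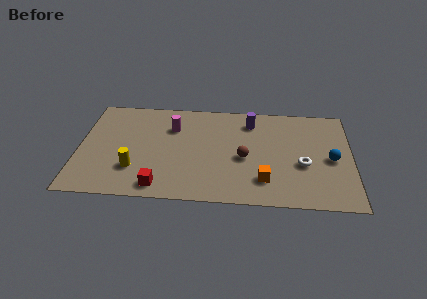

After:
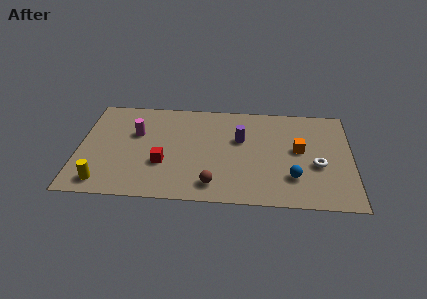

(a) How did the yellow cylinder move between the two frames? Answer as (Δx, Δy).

(-1.5, -1.1)

The yellow cylinder started near (2.8, 2.2) and ended near (1.3, 1.1).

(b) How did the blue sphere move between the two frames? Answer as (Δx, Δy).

(-1.9, -1.5)

The blue sphere was at about (12.5, 3.6) and moved to about (10.6, 2.1).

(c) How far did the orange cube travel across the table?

2.9

The orange cube moved from about (9.2, 1.8) to (10.9, 4.2), a distance of √(1.7² + 2.4²) ≈ 2.9.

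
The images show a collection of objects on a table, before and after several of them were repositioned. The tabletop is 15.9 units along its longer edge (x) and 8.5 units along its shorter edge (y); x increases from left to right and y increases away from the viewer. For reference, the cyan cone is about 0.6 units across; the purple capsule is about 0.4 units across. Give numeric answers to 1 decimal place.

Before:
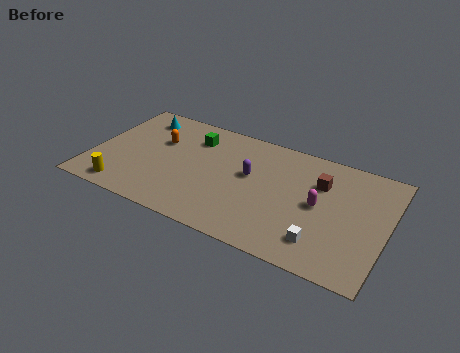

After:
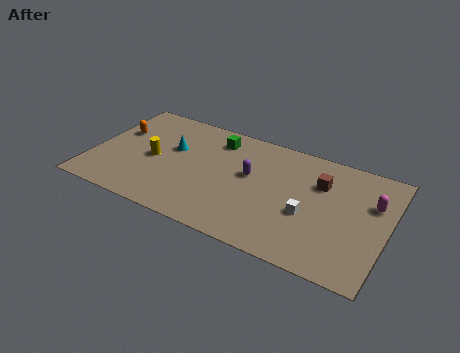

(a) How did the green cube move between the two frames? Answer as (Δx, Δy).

(1.2, 0.4)

The green cube started near (5.2, 6.5) and ended near (6.4, 6.9).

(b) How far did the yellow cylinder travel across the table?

3.1

From (2.1, 1.1) to (3.3, 4.0), the yellow cylinder covered √(1.2² + 2.9²) ≈ 3.1 units.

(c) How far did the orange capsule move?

2.3

From (3.4, 5.5) to (1.1, 5.4), the orange capsule covered √(2.3² + 0.1²) ≈ 2.3 units.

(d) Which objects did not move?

the purple capsule and the brown cube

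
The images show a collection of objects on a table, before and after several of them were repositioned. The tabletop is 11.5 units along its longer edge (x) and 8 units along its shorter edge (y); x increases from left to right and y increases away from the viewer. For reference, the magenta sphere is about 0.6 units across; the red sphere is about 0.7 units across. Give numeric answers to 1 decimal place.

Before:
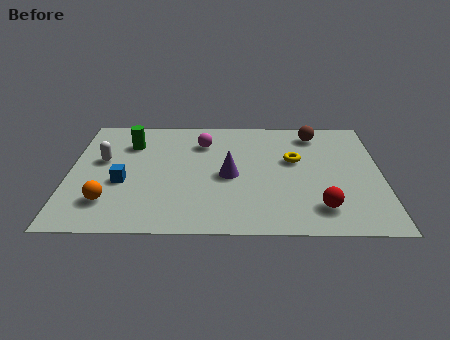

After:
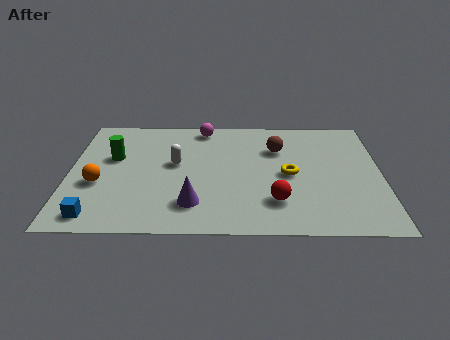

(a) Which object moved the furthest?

the white capsule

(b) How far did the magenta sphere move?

1.1

The magenta sphere moved from about (4.9, 6.0) to (4.9, 7.1), a distance of √(0.0² + 1.1²) ≈ 1.1.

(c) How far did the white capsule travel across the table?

2.7

From (1.2, 4.7) to (3.9, 4.5), the white capsule covered √(2.7² + 0.2²) ≈ 2.7 units.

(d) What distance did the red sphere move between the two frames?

1.6

The red sphere was near (9.2, 1.6) before and (7.6, 2.0) after, so it travelled √(1.6² + 0.4²) ≈ 1.6 units.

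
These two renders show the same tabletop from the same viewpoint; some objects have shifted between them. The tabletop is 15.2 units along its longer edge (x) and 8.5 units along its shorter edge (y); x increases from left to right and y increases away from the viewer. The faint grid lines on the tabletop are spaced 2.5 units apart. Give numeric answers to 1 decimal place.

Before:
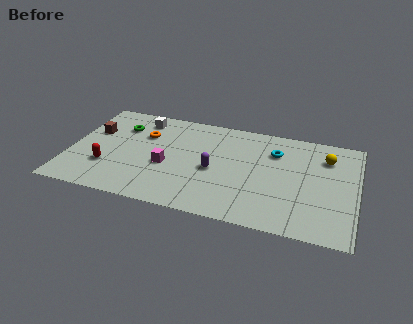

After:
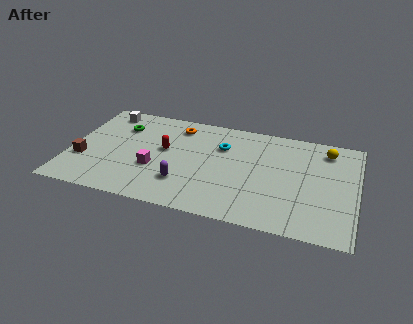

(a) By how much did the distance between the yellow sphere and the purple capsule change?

+2.3

They were about 6.4 units apart before and 8.7 after — 2.3 units further apart.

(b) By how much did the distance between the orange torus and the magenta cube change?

+1.3

The distance was about 2.7 in the first image and 4.0 in the second, so they moved 1.3 units further apart.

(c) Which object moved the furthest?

the red capsule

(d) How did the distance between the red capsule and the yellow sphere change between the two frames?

-3.2

Before: roughly 12.0 units apart; after: 8.8. That's 3.2 units closer together.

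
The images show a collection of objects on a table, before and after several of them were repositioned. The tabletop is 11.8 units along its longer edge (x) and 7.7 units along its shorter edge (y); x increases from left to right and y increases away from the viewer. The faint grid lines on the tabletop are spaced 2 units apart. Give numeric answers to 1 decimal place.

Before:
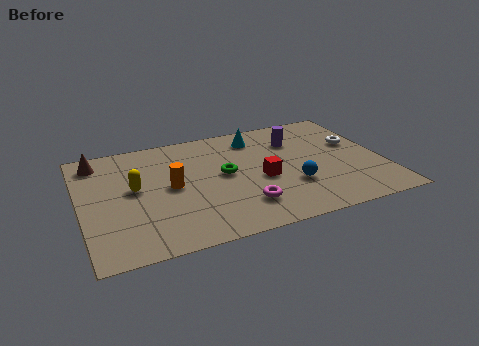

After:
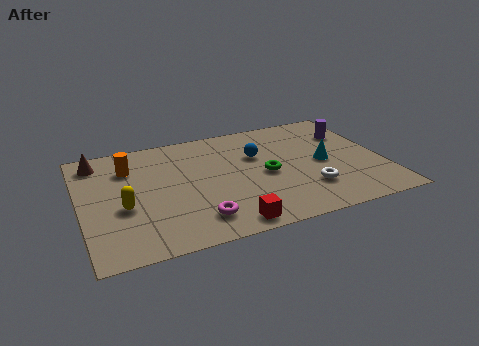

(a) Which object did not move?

the brown cone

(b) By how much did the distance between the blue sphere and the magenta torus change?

+2.3

Before: roughly 2.1 units apart; after: 4.4. That's 2.3 units further apart.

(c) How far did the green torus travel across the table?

1.7

From (5.6, 4.1) to (7.2, 3.6), the green torus covered √(1.6² + 0.5²) ≈ 1.7 units.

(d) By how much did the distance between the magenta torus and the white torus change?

-1.2

They were about 5.6 units apart before and 4.4 after — 1.2 units closer together.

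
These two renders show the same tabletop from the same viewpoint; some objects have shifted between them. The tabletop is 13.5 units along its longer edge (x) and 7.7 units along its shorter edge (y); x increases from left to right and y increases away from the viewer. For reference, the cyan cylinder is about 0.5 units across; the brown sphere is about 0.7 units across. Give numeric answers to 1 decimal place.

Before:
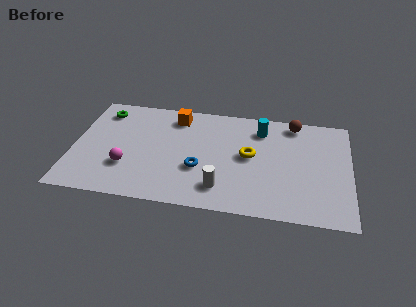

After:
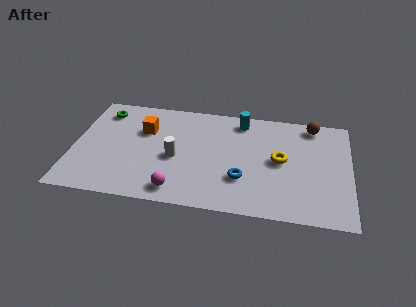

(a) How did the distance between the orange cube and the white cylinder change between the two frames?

-3.0

The distance was about 5.4 in the first image and 2.4 in the second, so they moved 3.0 units closer together.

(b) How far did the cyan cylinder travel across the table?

1.1

The cyan cylinder moved from about (9.1, 6.1) to (8.1, 6.6), a distance of √(1.0² + 0.5²) ≈ 1.1.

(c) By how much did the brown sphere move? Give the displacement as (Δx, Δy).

(0.9, 0.0)

The brown sphere started near (10.7, 6.8) and ended near (11.6, 6.8).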